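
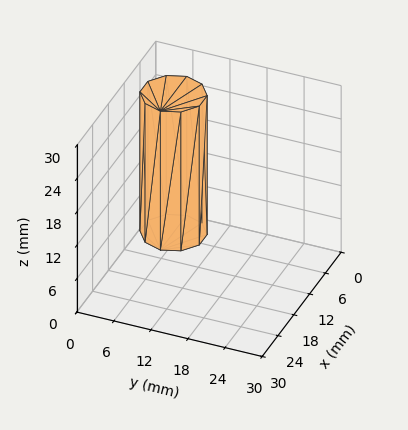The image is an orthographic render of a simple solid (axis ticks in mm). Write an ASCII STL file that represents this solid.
Reading the render: the shape is a regular 10-sided prism (a cylinder approximated with 10 flat sides), circumscribed radius ≈ 5 mm, height ≈ 25 mm (dimensions read to the nearest mm from the axis ticks). For the STL, each face is triangulated and given an outward normal.

solid part
  facet normal 0.0000 0.0000 -1.0000
    outer loop
      vertex 6.5 9.8 0.0
      vertex 9.0 7.9 0.0
      vertex 10.0 5.0 0.0
    endloop
  endfacet
  facet normal 0.0000 0.0000 -1.0000
    outer loop
      vertex 3.5 9.8 0.0
      vertex 6.5 9.8 0.0
      vertex 10.0 5.0 0.0
    endloop
  endfacet
  facet normal 0.0000 0.0000 -1.0000
    outer loop
      vertex 1.0 7.9 0.0
      vertex 3.5 9.8 0.0
      vertex 10.0 5.0 0.0
    endloop
  endfacet
  facet normal 0.0000 0.0000 -1.0000
    outer loop
      vertex 0.0 5.0 0.0
      vertex 1.0 7.9 0.0
      vertex 10.0 5.0 0.0
    endloop
  endfacet
  facet normal 0.0000 0.0000 -1.0000
    outer loop
      vertex 1.0 2.1 0.0
      vertex 0.0 5.0 0.0
      vertex 10.0 5.0 0.0
    endloop
  endfacet
  facet normal 0.0000 0.0000 -1.0000
    outer loop
      vertex 3.5 0.2 0.0
      vertex 1.0 2.1 0.0
      vertex 10.0 5.0 0.0
    endloop
  endfacet
  facet normal 0.0000 0.0000 -1.0000
    outer loop
      vertex 6.5 0.2 0.0
      vertex 3.5 0.2 0.0
      vertex 10.0 5.0 0.0
    endloop
  endfacet
  facet normal 0.0000 0.0000 -1.0000
    outer loop
      vertex 9.0 2.1 0.0
      vertex 6.5 0.2 0.0
      vertex 10.0 5.0 0.0
    endloop
  endfacet
  facet normal 0.0000 0.0000 1.0000
    outer loop
      vertex 10.0 5.0 25.0
      vertex 9.0 7.9 25.0
      vertex 6.5 9.8 25.0
    endloop
  endfacet
  facet normal 0.0000 0.0000 1.0000
    outer loop
      vertex 10.0 5.0 25.0
      vertex 6.5 9.8 25.0
      vertex 3.5 9.8 25.0
    endloop
  endfacet
  facet normal 0.0000 0.0000 1.0000
    outer loop
      vertex 10.0 5.0 25.0
      vertex 3.5 9.8 25.0
      vertex 1.0 7.9 25.0
    endloop
  endfacet
  facet normal 0.0000 0.0000 1.0000
    outer loop
      vertex 10.0 5.0 25.0
      vertex 1.0 7.9 25.0
      vertex 0.0 5.0 25.0
    endloop
  endfacet
  facet normal 0.0000 0.0000 1.0000
    outer loop
      vertex 10.0 5.0 25.0
      vertex 0.0 5.0 25.0
      vertex 1.0 2.1 25.0
    endloop
  endfacet
  facet normal 0.0000 0.0000 1.0000
    outer loop
      vertex 10.0 5.0 25.0
      vertex 1.0 2.1 25.0
      vertex 3.5 0.2 25.0
    endloop
  endfacet
  facet normal 0.0000 0.0000 1.0000
    outer loop
      vertex 10.0 5.0 25.0
      vertex 3.5 0.2 25.0
      vertex 6.5 0.2 25.0
    endloop
  endfacet
  facet normal 0.0000 0.0000 1.0000
    outer loop
      vertex 10.0 5.0 25.0
      vertex 6.5 0.2 25.0
      vertex 9.0 2.1 25.0
    endloop
  endfacet
  facet normal 0.9454 0.3260 0.0000
    outer loop
      vertex 10.0 5.0 0.0
      vertex 9.0 7.9 0.0
      vertex 9.0 7.9 25.0
    endloop
  endfacet
  facet normal 0.9454 0.3260 0.0000
    outer loop
      vertex 10.0 5.0 0.0
      vertex 9.0 7.9 25.0
      vertex 10.0 5.0 25.0
    endloop
  endfacet
  facet normal 0.6051 0.7962 0.0000
    outer loop
      vertex 9.0 7.9 0.0
      vertex 6.5 9.8 0.0
      vertex 6.5 9.8 25.0
    endloop
  endfacet
  facet normal 0.6051 0.7962 0.0000
    outer loop
      vertex 9.0 7.9 0.0
      vertex 6.5 9.8 25.0
      vertex 9.0 7.9 25.0
    endloop
  endfacet
  facet normal 0.0000 1.0000 0.0000
    outer loop
      vertex 6.5 9.8 0.0
      vertex 3.5 9.8 0.0
      vertex 3.5 9.8 25.0
    endloop
  endfacet
  facet normal 0.0000 1.0000 0.0000
    outer loop
      vertex 6.5 9.8 0.0
      vertex 3.5 9.8 25.0
      vertex 6.5 9.8 25.0
    endloop
  endfacet
  facet normal -0.6051 0.7962 0.0000
    outer loop
      vertex 3.5 9.8 0.0
      vertex 1.0 7.9 0.0
      vertex 1.0 7.9 25.0
    endloop
  endfacet
  facet normal -0.6051 0.7962 0.0000
    outer loop
      vertex 3.5 9.8 0.0
      vertex 1.0 7.9 25.0
      vertex 3.5 9.8 25.0
    endloop
  endfacet
  facet normal -0.9454 0.3260 0.0000
    outer loop
      vertex 1.0 7.9 0.0
      vertex 0.0 5.0 0.0
      vertex 0.0 5.0 25.0
    endloop
  endfacet
  facet normal -0.9454 0.3260 0.0000
    outer loop
      vertex 1.0 7.9 0.0
      vertex 0.0 5.0 25.0
      vertex 1.0 7.9 25.0
    endloop
  endfacet
  facet normal -0.9454 -0.3260 0.0000
    outer loop
      vertex 0.0 5.0 0.0
      vertex 1.0 2.1 0.0
      vertex 1.0 2.1 25.0
    endloop
  endfacet
  facet normal -0.9454 -0.3260 0.0000
    outer loop
      vertex 0.0 5.0 0.0
      vertex 1.0 2.1 25.0
      vertex 0.0 5.0 25.0
    endloop
  endfacet
  facet normal -0.6051 -0.7962 0.0000
    outer loop
      vertex 1.0 2.1 0.0
      vertex 3.5 0.2 0.0
      vertex 3.5 0.2 25.0
    endloop
  endfacet
  facet normal -0.6051 -0.7962 0.0000
    outer loop
      vertex 1.0 2.1 0.0
      vertex 3.5 0.2 25.0
      vertex 1.0 2.1 25.0
    endloop
  endfacet
  facet normal 0.0000 -1.0000 0.0000
    outer loop
      vertex 3.5 0.2 0.0
      vertex 6.5 0.2 0.0
      vertex 6.5 0.2 25.0
    endloop
  endfacet
  facet normal 0.0000 -1.0000 0.0000
    outer loop
      vertex 3.5 0.2 0.0
      vertex 6.5 0.2 25.0
      vertex 3.5 0.2 25.0
    endloop
  endfacet
  facet normal 0.6051 -0.7962 0.0000
    outer loop
      vertex 6.5 0.2 0.0
      vertex 9.0 2.1 0.0
      vertex 9.0 2.1 25.0
    endloop
  endfacet
  facet normal 0.6051 -0.7962 0.0000
    outer loop
      vertex 6.5 0.2 0.0
      vertex 9.0 2.1 25.0
      vertex 6.5 0.2 25.0
    endloop
  endfacet
  facet normal 0.9454 -0.3260 0.0000
    outer loop
      vertex 9.0 2.1 0.0
      vertex 10.0 5.0 0.0
      vertex 10.0 5.0 25.0
    endloop
  endfacet
  facet normal 0.9454 -0.3260 0.0000
    outer loop
      vertex 9.0 2.1 0.0
      vertex 10.0 5.0 25.0
      vertex 9.0 2.1 25.0
    endloop
  endfacet
endsolid part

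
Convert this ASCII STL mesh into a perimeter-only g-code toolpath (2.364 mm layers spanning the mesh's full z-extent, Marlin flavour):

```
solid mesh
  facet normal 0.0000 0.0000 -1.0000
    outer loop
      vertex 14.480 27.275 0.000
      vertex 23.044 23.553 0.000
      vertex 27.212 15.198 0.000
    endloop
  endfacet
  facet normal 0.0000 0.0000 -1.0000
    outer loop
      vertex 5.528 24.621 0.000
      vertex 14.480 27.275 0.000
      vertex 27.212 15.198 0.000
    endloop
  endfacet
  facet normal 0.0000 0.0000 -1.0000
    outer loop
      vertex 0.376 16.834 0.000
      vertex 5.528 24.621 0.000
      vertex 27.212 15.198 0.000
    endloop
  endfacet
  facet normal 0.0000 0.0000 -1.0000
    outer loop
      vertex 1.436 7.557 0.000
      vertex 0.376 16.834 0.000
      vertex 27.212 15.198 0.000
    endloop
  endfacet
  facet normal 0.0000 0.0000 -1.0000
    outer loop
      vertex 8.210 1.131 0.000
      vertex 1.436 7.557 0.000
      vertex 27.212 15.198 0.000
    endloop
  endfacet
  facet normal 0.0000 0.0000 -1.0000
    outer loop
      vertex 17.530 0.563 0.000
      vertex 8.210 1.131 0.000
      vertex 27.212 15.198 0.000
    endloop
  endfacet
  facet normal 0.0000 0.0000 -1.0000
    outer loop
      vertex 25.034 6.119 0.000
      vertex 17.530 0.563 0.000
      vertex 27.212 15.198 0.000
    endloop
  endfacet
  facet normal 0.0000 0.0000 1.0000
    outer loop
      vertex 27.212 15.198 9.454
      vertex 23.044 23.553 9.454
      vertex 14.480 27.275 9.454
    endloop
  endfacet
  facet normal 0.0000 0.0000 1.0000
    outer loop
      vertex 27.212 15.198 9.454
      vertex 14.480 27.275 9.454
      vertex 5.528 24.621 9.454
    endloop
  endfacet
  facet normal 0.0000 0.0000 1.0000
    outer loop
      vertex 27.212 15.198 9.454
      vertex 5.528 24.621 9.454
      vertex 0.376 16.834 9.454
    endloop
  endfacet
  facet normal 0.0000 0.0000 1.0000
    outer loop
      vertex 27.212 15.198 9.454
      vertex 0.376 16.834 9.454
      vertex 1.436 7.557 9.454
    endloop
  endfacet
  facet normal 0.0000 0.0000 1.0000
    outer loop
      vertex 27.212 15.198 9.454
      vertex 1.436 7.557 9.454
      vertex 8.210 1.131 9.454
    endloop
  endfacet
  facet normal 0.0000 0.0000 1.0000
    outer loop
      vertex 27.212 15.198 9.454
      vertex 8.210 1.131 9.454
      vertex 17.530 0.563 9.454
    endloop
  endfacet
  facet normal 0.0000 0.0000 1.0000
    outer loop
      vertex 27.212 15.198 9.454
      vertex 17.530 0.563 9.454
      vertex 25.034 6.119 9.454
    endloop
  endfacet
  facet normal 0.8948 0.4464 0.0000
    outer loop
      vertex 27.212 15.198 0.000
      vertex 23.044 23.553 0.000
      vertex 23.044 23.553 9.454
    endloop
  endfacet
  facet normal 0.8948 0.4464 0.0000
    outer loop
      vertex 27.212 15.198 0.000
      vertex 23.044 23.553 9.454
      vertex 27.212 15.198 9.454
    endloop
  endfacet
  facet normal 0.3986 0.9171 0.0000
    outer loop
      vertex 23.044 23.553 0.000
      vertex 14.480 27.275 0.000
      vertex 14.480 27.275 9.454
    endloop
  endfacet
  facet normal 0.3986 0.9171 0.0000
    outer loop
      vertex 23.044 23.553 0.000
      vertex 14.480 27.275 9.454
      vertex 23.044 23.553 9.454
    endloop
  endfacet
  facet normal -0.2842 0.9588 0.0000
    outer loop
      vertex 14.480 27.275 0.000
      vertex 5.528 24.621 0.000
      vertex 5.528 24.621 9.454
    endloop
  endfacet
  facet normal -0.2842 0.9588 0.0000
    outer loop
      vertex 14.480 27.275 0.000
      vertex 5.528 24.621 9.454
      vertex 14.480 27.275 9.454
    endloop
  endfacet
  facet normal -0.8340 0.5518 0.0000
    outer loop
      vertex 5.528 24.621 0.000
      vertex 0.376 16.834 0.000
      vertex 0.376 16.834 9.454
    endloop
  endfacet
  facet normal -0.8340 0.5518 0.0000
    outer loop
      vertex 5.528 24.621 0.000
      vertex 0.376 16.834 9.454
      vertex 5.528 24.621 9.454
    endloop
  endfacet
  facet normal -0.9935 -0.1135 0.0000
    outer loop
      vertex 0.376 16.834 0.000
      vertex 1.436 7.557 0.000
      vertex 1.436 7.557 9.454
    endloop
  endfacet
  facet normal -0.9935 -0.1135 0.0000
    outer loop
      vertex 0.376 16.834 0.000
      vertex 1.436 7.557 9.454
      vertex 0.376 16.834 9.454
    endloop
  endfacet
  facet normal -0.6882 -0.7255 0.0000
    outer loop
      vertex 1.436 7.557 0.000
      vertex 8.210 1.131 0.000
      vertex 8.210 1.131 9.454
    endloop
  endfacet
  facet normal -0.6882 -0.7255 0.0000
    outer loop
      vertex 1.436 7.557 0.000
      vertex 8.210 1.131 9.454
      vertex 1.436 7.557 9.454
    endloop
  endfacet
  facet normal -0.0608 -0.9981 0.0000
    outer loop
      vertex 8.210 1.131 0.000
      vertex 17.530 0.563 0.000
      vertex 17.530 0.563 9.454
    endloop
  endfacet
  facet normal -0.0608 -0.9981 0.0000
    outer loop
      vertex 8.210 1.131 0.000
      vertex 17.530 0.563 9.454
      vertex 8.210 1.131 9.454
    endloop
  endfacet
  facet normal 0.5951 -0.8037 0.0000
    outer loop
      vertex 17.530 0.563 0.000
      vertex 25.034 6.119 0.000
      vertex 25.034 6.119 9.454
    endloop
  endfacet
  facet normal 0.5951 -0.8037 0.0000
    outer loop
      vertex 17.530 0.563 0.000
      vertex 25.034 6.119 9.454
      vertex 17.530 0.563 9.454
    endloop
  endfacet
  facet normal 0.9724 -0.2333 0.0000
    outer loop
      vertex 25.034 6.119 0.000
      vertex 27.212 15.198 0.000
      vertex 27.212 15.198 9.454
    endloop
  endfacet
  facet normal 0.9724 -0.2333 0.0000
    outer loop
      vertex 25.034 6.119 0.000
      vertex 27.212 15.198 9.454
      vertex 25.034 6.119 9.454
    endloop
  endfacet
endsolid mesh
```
; perimeter-only toolpath
G21 ; units = mm
G90 ; absolute positioning
G28 ; home
; layer 1
G0 Z2.364
G0 X27.212 Y15.198
G1 X23.044 Y23.553
G1 X14.480 Y27.275
G1 X5.528 Y24.621
G1 X0.376 Y16.834
G1 X1.436 Y7.557
G1 X8.210 Y1.131
G1 X17.530 Y0.563
G1 X25.034 Y6.119
G1 X27.212 Y15.198
; layer 2
G0 Z4.727
G0 X27.212 Y15.198
G1 X23.044 Y23.553
G1 X14.480 Y27.275
G1 X5.528 Y24.621
G1 X0.376 Y16.834
G1 X1.436 Y7.557
G1 X8.210 Y1.131
G1 X17.530 Y0.563
G1 X25.034 Y6.119
G1 X27.212 Y15.198
; layer 3
G0 Z7.091
G0 X27.212 Y15.198
G1 X23.044 Y23.553
G1 X14.480 Y27.275
G1 X5.528 Y24.621
G1 X0.376 Y16.834
G1 X1.436 Y7.557
G1 X8.210 Y1.131
G1 X17.530 Y0.563
G1 X25.034 Y6.119
G1 X27.212 Y15.198
; layer 4
G0 Z9.454
G0 X27.212 Y15.198
G1 X23.044 Y23.553
G1 X14.480 Y27.275
G1 X5.528 Y24.621
G1 X0.376 Y16.834
G1 X1.436 Y7.557
G1 X8.210 Y1.131
G1 X17.530 Y0.563
G1 X25.034 Y6.119
G1 X27.212 Y15.198
M2 ; end

The solid is a regular 9-sided prism (a cylinder approximated with 9 flat sides), circumscribed radius ≈ 13.7 mm, height ≈ 9.45 mm. Slicing at Δz = 2.364 mm — 4 equal slices spanning the solid's height, so layer i sits at z = i·h/4 — gives 4 non-empty perimeters. Each is a 9-segment closed polygon; G0 lifts to the layer z and rapids to the start vertex, then G1 traces the edges.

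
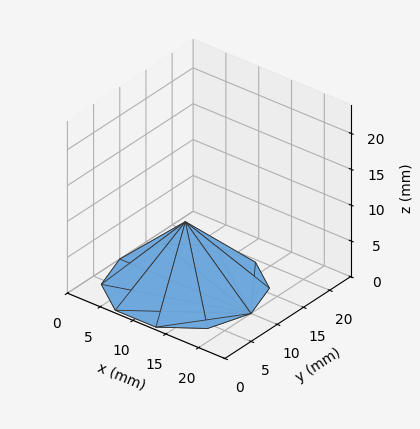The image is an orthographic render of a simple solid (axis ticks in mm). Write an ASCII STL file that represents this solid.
Reading the render: the shape is a regular 10-sided pyramid, base circumscribed radius ≈ 10 mm, apex at z ≈ 9 mm (dimensions read to the nearest mm from the axis ticks). For the STL, each face is triangulated and given an outward normal.

solid part
  facet normal 0.0000 0.0000 -1.0000
    outer loop
      vertex 13.1 19.5 0.0
      vertex 18.1 15.9 0.0
      vertex 20.0 10.0 0.0
    endloop
  endfacet
  facet normal 0.0000 0.0000 -1.0000
    outer loop
      vertex 6.9 19.5 0.0
      vertex 13.1 19.5 0.0
      vertex 20.0 10.0 0.0
    endloop
  endfacet
  facet normal 0.0000 0.0000 -1.0000
    outer loop
      vertex 1.9 15.9 0.0
      vertex 6.9 19.5 0.0
      vertex 20.0 10.0 0.0
    endloop
  endfacet
  facet normal 0.0000 0.0000 -1.0000
    outer loop
      vertex 0.0 10.0 0.0
      vertex 1.9 15.9 0.0
      vertex 20.0 10.0 0.0
    endloop
  endfacet
  facet normal 0.0000 0.0000 -1.0000
    outer loop
      vertex 1.9 4.1 0.0
      vertex 0.0 10.0 0.0
      vertex 20.0 10.0 0.0
    endloop
  endfacet
  facet normal 0.0000 0.0000 -1.0000
    outer loop
      vertex 6.9 0.5 0.0
      vertex 1.9 4.1 0.0
      vertex 20.0 10.0 0.0
    endloop
  endfacet
  facet normal 0.0000 0.0000 -1.0000
    outer loop
      vertex 13.1 0.5 0.0
      vertex 6.9 0.5 0.0
      vertex 20.0 10.0 0.0
    endloop
  endfacet
  facet normal 0.0000 0.0000 -1.0000
    outer loop
      vertex 18.1 4.1 0.0
      vertex 13.1 0.5 0.0
      vertex 20.0 10.0 0.0
    endloop
  endfacet
  facet normal 0.6540 0.2106 0.7266
    outer loop
      vertex 20.0 10.0 0.0
      vertex 18.1 15.9 0.0
      vertex 10.0 10.0 9.0
    endloop
  endfacet
  facet normal 0.4014 0.5575 0.7267
    outer loop
      vertex 18.1 15.9 0.0
      vertex 13.1 19.5 0.0
      vertex 10.0 10.0 9.0
    endloop
  endfacet
  facet normal 0.0000 0.6877 0.7260
    outer loop
      vertex 13.1 19.5 0.0
      vertex 6.9 19.5 0.0
      vertex 10.0 10.0 9.0
    endloop
  endfacet
  facet normal -0.4014 0.5575 0.7267
    outer loop
      vertex 6.9 19.5 0.0
      vertex 1.9 15.9 0.0
      vertex 10.0 10.0 9.0
    endloop
  endfacet
  facet normal -0.6540 0.2106 0.7266
    outer loop
      vertex 1.9 15.9 0.0
      vertex 0.0 10.0 0.0
      vertex 10.0 10.0 9.0
    endloop
  endfacet
  facet normal -0.6540 -0.2106 0.7266
    outer loop
      vertex 0.0 10.0 0.0
      vertex 1.9 4.1 0.0
      vertex 10.0 10.0 9.0
    endloop
  endfacet
  facet normal -0.4014 -0.5575 0.7267
    outer loop
      vertex 1.9 4.1 0.0
      vertex 6.9 0.5 0.0
      vertex 10.0 10.0 9.0
    endloop
  endfacet
  facet normal 0.0000 -0.6877 0.7260
    outer loop
      vertex 6.9 0.5 0.0
      vertex 13.1 0.5 0.0
      vertex 10.0 10.0 9.0
    endloop
  endfacet
  facet normal 0.4014 -0.5575 0.7267
    outer loop
      vertex 13.1 0.5 0.0
      vertex 18.1 4.1 0.0
      vertex 10.0 10.0 9.0
    endloop
  endfacet
  facet normal 0.6540 -0.2106 0.7266
    outer loop
      vertex 18.1 4.1 0.0
      vertex 20.0 10.0 0.0
      vertex 10.0 10.0 9.0
    endloop
  endfacet
endsolid part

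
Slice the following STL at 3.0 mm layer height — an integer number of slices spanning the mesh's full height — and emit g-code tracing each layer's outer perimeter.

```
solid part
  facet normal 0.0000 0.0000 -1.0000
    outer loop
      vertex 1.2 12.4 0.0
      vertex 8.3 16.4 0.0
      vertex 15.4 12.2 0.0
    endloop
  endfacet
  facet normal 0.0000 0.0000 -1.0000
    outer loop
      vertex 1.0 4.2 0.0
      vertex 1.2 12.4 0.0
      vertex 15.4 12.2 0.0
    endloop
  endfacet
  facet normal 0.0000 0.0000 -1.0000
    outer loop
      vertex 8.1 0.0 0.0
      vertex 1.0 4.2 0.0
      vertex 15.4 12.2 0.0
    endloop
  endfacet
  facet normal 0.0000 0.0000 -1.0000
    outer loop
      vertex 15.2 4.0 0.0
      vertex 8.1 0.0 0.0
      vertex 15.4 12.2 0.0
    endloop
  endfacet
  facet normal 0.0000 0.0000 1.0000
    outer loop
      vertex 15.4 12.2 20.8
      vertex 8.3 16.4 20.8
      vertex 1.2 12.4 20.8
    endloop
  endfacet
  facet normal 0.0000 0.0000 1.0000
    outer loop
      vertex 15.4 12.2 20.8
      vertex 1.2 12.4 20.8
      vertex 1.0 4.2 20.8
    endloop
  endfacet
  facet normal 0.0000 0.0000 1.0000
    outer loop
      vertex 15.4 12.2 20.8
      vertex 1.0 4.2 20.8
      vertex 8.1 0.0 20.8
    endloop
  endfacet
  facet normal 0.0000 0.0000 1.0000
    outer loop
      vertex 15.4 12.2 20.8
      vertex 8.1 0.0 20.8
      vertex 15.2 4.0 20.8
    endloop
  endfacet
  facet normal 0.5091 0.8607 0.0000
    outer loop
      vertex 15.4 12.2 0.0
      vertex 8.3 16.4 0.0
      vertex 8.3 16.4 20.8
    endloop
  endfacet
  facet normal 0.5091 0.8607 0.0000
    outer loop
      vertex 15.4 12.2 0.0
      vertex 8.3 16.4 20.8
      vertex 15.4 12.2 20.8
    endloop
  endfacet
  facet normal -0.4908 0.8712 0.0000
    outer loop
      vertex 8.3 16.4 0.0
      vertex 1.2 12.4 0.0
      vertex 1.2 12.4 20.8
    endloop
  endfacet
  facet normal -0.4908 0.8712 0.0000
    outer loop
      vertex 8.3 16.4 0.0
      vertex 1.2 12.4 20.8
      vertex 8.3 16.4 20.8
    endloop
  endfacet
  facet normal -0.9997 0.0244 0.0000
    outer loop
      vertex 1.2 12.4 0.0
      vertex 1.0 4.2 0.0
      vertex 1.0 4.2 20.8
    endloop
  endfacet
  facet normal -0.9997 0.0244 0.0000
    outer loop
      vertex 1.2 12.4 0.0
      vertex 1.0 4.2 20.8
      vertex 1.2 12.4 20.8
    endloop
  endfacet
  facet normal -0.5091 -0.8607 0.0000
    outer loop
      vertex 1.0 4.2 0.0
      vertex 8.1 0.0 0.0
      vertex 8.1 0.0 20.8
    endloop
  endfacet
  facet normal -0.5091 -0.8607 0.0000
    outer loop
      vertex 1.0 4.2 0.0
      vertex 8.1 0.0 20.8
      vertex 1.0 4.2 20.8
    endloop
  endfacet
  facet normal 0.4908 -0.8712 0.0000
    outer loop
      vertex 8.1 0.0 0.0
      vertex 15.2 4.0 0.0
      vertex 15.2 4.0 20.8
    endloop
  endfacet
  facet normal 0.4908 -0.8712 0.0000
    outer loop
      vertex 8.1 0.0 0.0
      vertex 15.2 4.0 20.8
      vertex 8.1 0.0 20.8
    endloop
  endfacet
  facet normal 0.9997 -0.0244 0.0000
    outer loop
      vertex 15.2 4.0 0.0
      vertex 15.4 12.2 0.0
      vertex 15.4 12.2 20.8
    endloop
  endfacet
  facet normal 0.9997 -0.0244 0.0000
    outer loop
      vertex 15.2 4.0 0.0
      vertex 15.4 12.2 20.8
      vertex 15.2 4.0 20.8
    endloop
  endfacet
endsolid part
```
; perimeter-only toolpath
G21 ; units = mm
G90 ; absolute positioning
G28 ; home
; layer 1
G0 Z3.0
G0 X15.4 Y12.2
G1 X8.3 Y16.4
G1 X1.2 Y12.4
G1 X1.0 Y4.2
G1 X8.1 Y0.0
G1 X15.2 Y4.0
G1 X15.4 Y12.2
; layer 2
G0 Z5.9
G0 X15.4 Y12.2
G1 X8.3 Y16.4
G1 X1.2 Y12.4
G1 X1.0 Y4.2
G1 X8.1 Y0.0
G1 X15.2 Y4.0
G1 X15.4 Y12.2
; layer 3
G0 Z8.9
G0 X15.4 Y12.2
G1 X8.3 Y16.4
G1 X1.2 Y12.4
G1 X1.0 Y4.2
G1 X8.1 Y0.0
G1 X15.2 Y4.0
G1 X15.4 Y12.2
; layer 4
G0 Z11.9
G0 X15.4 Y12.2
G1 X8.3 Y16.4
G1 X1.2 Y12.4
G1 X1.0 Y4.2
G1 X8.1 Y0.0
G1 X15.2 Y4.0
G1 X15.4 Y12.2
; layer 5
G0 Z14.9
G0 X15.4 Y12.2
G1 X8.3 Y16.4
G1 X1.2 Y12.4
G1 X1.0 Y4.2
G1 X8.1 Y0.0
G1 X15.2 Y4.0
G1 X15.4 Y12.2
; layer 6
G0 Z17.8
G0 X15.4 Y12.2
G1 X8.3 Y16.4
G1 X1.2 Y12.4
G1 X1.0 Y4.2
G1 X8.1 Y0.0
G1 X15.2 Y4.0
G1 X15.4 Y12.2
; layer 7
G0 Z20.8
G0 X15.4 Y12.2
G1 X8.3 Y16.4
G1 X1.2 Y12.4
G1 X1.0 Y4.2
G1 X8.1 Y0.0
G1 X15.2 Y4.0
G1 X15.4 Y12.2
M2 ; end

The solid is a regular 6-sided prism (a cylinder approximated with 6 flat sides), circumscribed radius ≈ 8.2 mm, height ≈ 20.8 mm. Slicing at Δz = 3.0 mm — 7 equal slices spanning the solid's height, so layer i sits at z = i·h/7 — gives 7 non-empty perimeters. Each is a 6-segment closed polygon; G0 lifts to the layer z and rapids to the start vertex, then G1 traces the edges.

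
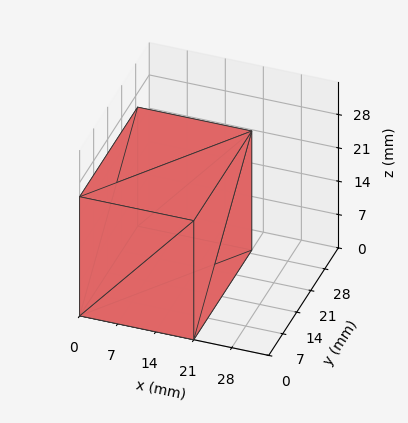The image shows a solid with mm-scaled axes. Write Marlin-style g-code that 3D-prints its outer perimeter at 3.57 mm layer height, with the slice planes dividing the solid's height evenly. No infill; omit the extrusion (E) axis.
Reading the render: the shape is a rectangular box, roughly 21 × 29 mm footprint and 25 mm tall (dimensions read to the nearest mm from the axis ticks). For the g-code, the solid's height is divided into equal slices at the stated Δz and each level perimeter traced with G1 moves after a G0 lift.

; perimeter-only toolpath
G21 ; units = mm
G90 ; absolute positioning
G28 ; home
; layer 1
G0 Z3.57
G0 X0.00 Y0.00
G1 X21.00 Y0.00
G1 X21.00 Y29.00
G1 X0.00 Y29.00
G1 X0.00 Y0.00
; layer 2
G0 Z7.14
G0 X0.00 Y0.00
G1 X21.00 Y0.00
G1 X21.00 Y29.00
G1 X0.00 Y29.00
G1 X0.00 Y0.00
; layer 3
G0 Z10.71
G0 X0.00 Y0.00
G1 X21.00 Y0.00
G1 X21.00 Y29.00
G1 X0.00 Y29.00
G1 X0.00 Y0.00
; layer 4
G0 Z14.29
G0 X0.00 Y0.00
G1 X21.00 Y0.00
G1 X21.00 Y29.00
G1 X0.00 Y29.00
G1 X0.00 Y0.00
; layer 5
G0 Z17.86
G0 X0.00 Y0.00
G1 X21.00 Y0.00
G1 X21.00 Y29.00
G1 X0.00 Y29.00
G1 X0.00 Y0.00
; layer 6
G0 Z21.43
G0 X0.00 Y0.00
G1 X21.00 Y0.00
G1 X21.00 Y29.00
G1 X0.00 Y29.00
G1 X0.00 Y0.00
; layer 7
G0 Z25.00
G0 X0.00 Y0.00
G1 X21.00 Y0.00
G1 X21.00 Y29.00
G1 X0.00 Y29.00
G1 X0.00 Y0.00
M2 ; end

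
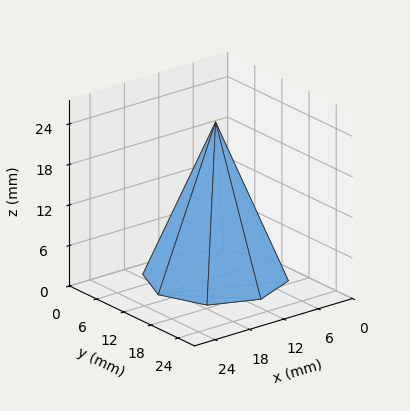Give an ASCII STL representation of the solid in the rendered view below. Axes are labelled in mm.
Reading the render: the shape is a regular 8-sided pyramid, base circumscribed radius ≈ 10 mm, apex at z ≈ 23 mm (dimensions read to the nearest mm from the axis ticks). For the STL, each face is triangulated and given an outward normal.

solid part
  facet normal 0.0000 0.0000 -1.0000
    outer loop
      vertex 10.0 20.0 0.0
      vertex 17.1 17.1 0.0
      vertex 20.0 10.0 0.0
    endloop
  endfacet
  facet normal 0.0000 0.0000 -1.0000
    outer loop
      vertex 2.9 17.1 0.0
      vertex 10.0 20.0 0.0
      vertex 20.0 10.0 0.0
    endloop
  endfacet
  facet normal 0.0000 0.0000 -1.0000
    outer loop
      vertex 0.0 10.0 0.0
      vertex 2.9 17.1 0.0
      vertex 20.0 10.0 0.0
    endloop
  endfacet
  facet normal 0.0000 0.0000 -1.0000
    outer loop
      vertex 2.9 2.9 0.0
      vertex 0.0 10.0 0.0
      vertex 20.0 10.0 0.0
    endloop
  endfacet
  facet normal 0.0000 0.0000 -1.0000
    outer loop
      vertex 10.0 0.0 0.0
      vertex 2.9 2.9 0.0
      vertex 20.0 10.0 0.0
    endloop
  endfacet
  facet normal 0.0000 0.0000 -1.0000
    outer loop
      vertex 17.1 2.9 0.0
      vertex 10.0 0.0 0.0
      vertex 20.0 10.0 0.0
    endloop
  endfacet
  facet normal 0.8588 0.3508 0.3734
    outer loop
      vertex 20.0 10.0 0.0
      vertex 17.1 17.1 0.0
      vertex 10.0 10.0 23.0
    endloop
  endfacet
  facet normal 0.3508 0.8588 0.3734
    outer loop
      vertex 17.1 17.1 0.0
      vertex 10.0 20.0 0.0
      vertex 10.0 10.0 23.0
    endloop
  endfacet
  facet normal -0.3508 0.8588 0.3734
    outer loop
      vertex 10.0 20.0 0.0
      vertex 2.9 17.1 0.0
      vertex 10.0 10.0 23.0
    endloop
  endfacet
  facet normal -0.8588 0.3508 0.3734
    outer loop
      vertex 2.9 17.1 0.0
      vertex 0.0 10.0 0.0
      vertex 10.0 10.0 23.0
    endloop
  endfacet
  facet normal -0.8588 -0.3508 0.3734
    outer loop
      vertex 0.0 10.0 0.0
      vertex 2.9 2.9 0.0
      vertex 10.0 10.0 23.0
    endloop
  endfacet
  facet normal -0.3508 -0.8588 0.3734
    outer loop
      vertex 2.9 2.9 0.0
      vertex 10.0 0.0 0.0
      vertex 10.0 10.0 23.0
    endloop
  endfacet
  facet normal 0.3508 -0.8588 0.3734
    outer loop
      vertex 10.0 0.0 0.0
      vertex 17.1 2.9 0.0
      vertex 10.0 10.0 23.0
    endloop
  endfacet
  facet normal 0.8588 -0.3508 0.3734
    outer loop
      vertex 17.1 2.9 0.0
      vertex 20.0 10.0 0.0
      vertex 10.0 10.0 23.0
    endloop
  endfacet
endsolid part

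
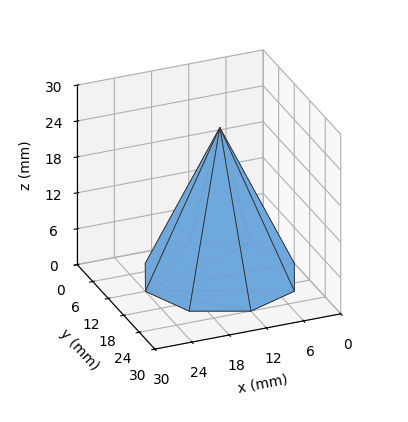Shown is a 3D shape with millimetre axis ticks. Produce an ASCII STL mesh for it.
Reading the render: the shape is a regular 8-sided pyramid, base circumscribed radius ≈ 12 mm, apex at z ≈ 25 mm (dimensions read to the nearest mm from the axis ticks). For the STL, each face is triangulated and given an outward normal.

solid part
  facet normal 0.0000 0.0000 -1.0000
    outer loop
      vertex 12.000 24.000 0.000
      vertex 20.485 20.485 0.000
      vertex 24.000 12.000 0.000
    endloop
  endfacet
  facet normal 0.0000 0.0000 -1.0000
    outer loop
      vertex 3.515 20.485 0.000
      vertex 12.000 24.000 0.000
      vertex 24.000 12.000 0.000
    endloop
  endfacet
  facet normal 0.0000 0.0000 -1.0000
    outer loop
      vertex 0.000 12.000 0.000
      vertex 3.515 20.485 0.000
      vertex 24.000 12.000 0.000
    endloop
  endfacet
  facet normal 0.0000 0.0000 -1.0000
    outer loop
      vertex 3.515 3.515 0.000
      vertex 0.000 12.000 0.000
      vertex 24.000 12.000 0.000
    endloop
  endfacet
  facet normal 0.0000 0.0000 -1.0000
    outer loop
      vertex 12.000 0.000 0.000
      vertex 3.515 3.515 0.000
      vertex 24.000 12.000 0.000
    endloop
  endfacet
  facet normal 0.0000 0.0000 -1.0000
    outer loop
      vertex 20.485 3.515 0.000
      vertex 12.000 0.000 0.000
      vertex 24.000 12.000 0.000
    endloop
  endfacet
  facet normal 0.8445 0.3499 0.4054
    outer loop
      vertex 24.000 12.000 0.000
      vertex 20.485 20.485 0.000
      vertex 12.000 12.000 25.000
    endloop
  endfacet
  facet normal 0.3499 0.8445 0.4054
    outer loop
      vertex 20.485 20.485 0.000
      vertex 12.000 24.000 0.000
      vertex 12.000 12.000 25.000
    endloop
  endfacet
  facet normal -0.3499 0.8445 0.4054
    outer loop
      vertex 12.000 24.000 0.000
      vertex 3.515 20.485 0.000
      vertex 12.000 12.000 25.000
    endloop
  endfacet
  facet normal -0.8445 0.3499 0.4054
    outer loop
      vertex 3.515 20.485 0.000
      vertex 0.000 12.000 0.000
      vertex 12.000 12.000 25.000
    endloop
  endfacet
  facet normal -0.8445 -0.3499 0.4054
    outer loop
      vertex 0.000 12.000 0.000
      vertex 3.515 3.515 0.000
      vertex 12.000 12.000 25.000
    endloop
  endfacet
  facet normal -0.3499 -0.8445 0.4054
    outer loop
      vertex 3.515 3.515 0.000
      vertex 12.000 0.000 0.000
      vertex 12.000 12.000 25.000
    endloop
  endfacet
  facet normal 0.3499 -0.8445 0.4054
    outer loop
      vertex 12.000 0.000 0.000
      vertex 20.485 3.515 0.000
      vertex 12.000 12.000 25.000
    endloop
  endfacet
  facet normal 0.8445 -0.3499 0.4054
    outer loop
      vertex 20.485 3.515 0.000
      vertex 24.000 12.000 0.000
      vertex 12.000 12.000 25.000
    endloop
  endfacet
endsolid part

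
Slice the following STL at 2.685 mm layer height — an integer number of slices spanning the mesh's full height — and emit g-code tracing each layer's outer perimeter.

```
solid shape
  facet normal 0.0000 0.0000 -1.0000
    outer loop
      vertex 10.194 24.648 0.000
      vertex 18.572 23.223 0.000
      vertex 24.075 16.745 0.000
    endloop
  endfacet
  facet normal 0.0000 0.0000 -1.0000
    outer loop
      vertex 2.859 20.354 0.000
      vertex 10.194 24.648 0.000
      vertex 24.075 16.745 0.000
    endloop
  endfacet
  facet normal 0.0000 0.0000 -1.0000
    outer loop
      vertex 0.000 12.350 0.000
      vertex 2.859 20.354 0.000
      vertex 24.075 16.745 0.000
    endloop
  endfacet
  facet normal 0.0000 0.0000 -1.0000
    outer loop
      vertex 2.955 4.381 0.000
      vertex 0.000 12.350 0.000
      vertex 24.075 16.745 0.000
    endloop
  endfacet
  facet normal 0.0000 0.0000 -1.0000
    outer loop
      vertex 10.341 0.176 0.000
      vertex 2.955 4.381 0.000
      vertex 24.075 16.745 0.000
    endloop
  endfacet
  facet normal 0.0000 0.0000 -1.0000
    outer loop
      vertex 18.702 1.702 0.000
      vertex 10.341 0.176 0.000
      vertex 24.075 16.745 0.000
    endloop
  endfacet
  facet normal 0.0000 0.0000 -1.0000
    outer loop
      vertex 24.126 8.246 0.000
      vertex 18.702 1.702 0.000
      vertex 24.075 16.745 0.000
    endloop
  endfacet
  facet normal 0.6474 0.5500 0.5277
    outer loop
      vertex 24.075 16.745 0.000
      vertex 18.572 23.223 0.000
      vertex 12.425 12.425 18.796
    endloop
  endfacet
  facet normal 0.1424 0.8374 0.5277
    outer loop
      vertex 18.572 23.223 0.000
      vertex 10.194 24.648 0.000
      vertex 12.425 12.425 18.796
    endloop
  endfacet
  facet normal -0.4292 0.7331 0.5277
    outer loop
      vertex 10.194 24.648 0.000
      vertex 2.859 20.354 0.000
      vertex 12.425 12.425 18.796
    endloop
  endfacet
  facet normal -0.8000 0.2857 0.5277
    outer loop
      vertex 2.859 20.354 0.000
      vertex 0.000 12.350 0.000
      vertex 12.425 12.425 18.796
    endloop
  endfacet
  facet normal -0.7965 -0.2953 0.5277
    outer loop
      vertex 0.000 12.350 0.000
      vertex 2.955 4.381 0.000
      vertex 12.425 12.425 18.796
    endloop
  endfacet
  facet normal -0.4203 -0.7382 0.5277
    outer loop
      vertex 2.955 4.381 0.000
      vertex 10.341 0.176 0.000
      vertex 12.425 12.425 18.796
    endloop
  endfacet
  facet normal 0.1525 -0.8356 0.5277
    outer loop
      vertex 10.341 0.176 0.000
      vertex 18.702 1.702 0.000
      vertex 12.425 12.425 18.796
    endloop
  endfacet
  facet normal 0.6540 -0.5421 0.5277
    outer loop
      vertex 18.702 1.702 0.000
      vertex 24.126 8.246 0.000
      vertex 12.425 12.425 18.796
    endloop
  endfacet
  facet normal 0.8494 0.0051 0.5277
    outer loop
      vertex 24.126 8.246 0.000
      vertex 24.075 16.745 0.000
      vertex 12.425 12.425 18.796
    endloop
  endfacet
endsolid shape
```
; perimeter-only toolpath
G21 ; units = mm
G90 ; absolute positioning
G28 ; home
; layer 1
G0 Z2.685
G0 X22.411 Y16.128
G1 X17.694 Y21.680
G1 X10.513 Y22.902
G1 X4.226 Y19.221
G1 X1.775 Y12.361
G1 X4.308 Y5.530
G1 X10.639 Y1.926
G1 X17.805 Y3.234
G1 X22.454 Y8.843
G1 X22.411 Y16.128
; layer 2
G0 Z5.370
G0 X20.746 Y15.511
G1 X16.816 Y20.138
G1 X10.831 Y21.156
G1 X5.592 Y18.089
G1 X3.550 Y12.371
G1 X5.661 Y6.679
G1 X10.936 Y3.676
G1 X16.909 Y4.766
G1 X20.783 Y9.440
G1 X20.746 Y15.511
; layer 3
G0 Z8.055
G0 X19.082 Y14.894
G1 X15.938 Y18.595
G1 X11.150 Y19.410
G1 X6.959 Y16.956
G1 X5.325 Y12.382
G1 X7.014 Y7.828
G1 X11.234 Y5.426
G1 X16.012 Y6.298
G1 X19.111 Y10.037
G1 X19.082 Y14.894
; layer 4
G0 Z10.741
G0 X17.418 Y14.276
G1 X15.059 Y17.053
G1 X11.469 Y17.663
G1 X8.325 Y15.823
G1 X7.100 Y12.393
G1 X8.366 Y8.978
G1 X11.532 Y7.175
G1 X15.115 Y7.829
G1 X17.440 Y10.634
G1 X17.418 Y14.276
; layer 5
G0 Z13.426
G0 X15.754 Y13.659
G1 X14.181 Y15.510
G1 X11.788 Y15.917
G1 X9.692 Y14.690
G1 X8.875 Y12.404
G1 X9.719 Y10.127
G1 X11.830 Y8.925
G1 X14.218 Y9.361
G1 X15.768 Y11.231
G1 X15.754 Y13.659
; layer 6
G0 Z16.111
G0 X14.089 Y13.042
G1 X13.303 Y13.968
G1 X12.106 Y14.171
G1 X11.058 Y13.558
G1 X10.650 Y12.414
G1 X11.072 Y11.276
G1 X12.127 Y10.675
G1 X13.322 Y10.893
G1 X14.097 Y11.828
G1 X14.089 Y13.042
M2 ; end

The solid is a regular 9-sided pyramid, base circumscribed radius ≈ 12.4 mm, apex at z ≈ 18.8 mm. Slicing at Δz = 2.685 mm — 7 equal slices spanning the solid's height, so layer i sits at z = i·h/7 — gives 6 non-empty perimeters. Each is a 9-segment closed polygon; G0 lifts to the layer z and rapids to the start vertex, then G1 traces the edges. The cross-section shrinks linearly with z (the slice at the apex is degenerate and omitted).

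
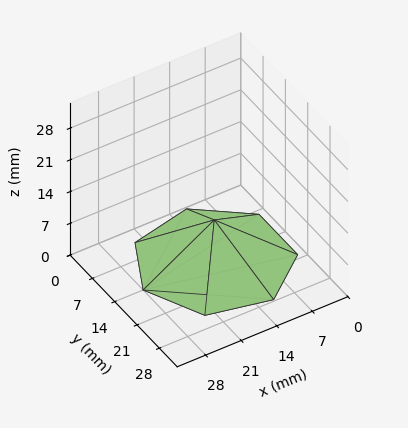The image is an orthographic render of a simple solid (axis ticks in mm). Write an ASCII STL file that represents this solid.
Reading the render: the shape is a regular 7-sided pyramid, base circumscribed radius ≈ 14 mm, apex at z ≈ 9 mm (dimensions read to the nearest mm from the axis ticks). For the STL, each face is triangulated and given an outward normal.

solid part
  facet normal 0.0000 0.0000 -1.0000
    outer loop
      vertex 10.88 27.65 0.00
      vertex 22.73 24.95 0.00
      vertex 28.00 14.00 0.00
    endloop
  endfacet
  facet normal 0.0000 0.0000 -1.0000
    outer loop
      vertex 1.39 20.07 0.00
      vertex 10.88 27.65 0.00
      vertex 28.00 14.00 0.00
    endloop
  endfacet
  facet normal 0.0000 0.0000 -1.0000
    outer loop
      vertex 1.39 7.93 0.00
      vertex 1.39 20.07 0.00
      vertex 28.00 14.00 0.00
    endloop
  endfacet
  facet normal 0.0000 0.0000 -1.0000
    outer loop
      vertex 10.88 0.35 0.00
      vertex 1.39 7.93 0.00
      vertex 28.00 14.00 0.00
    endloop
  endfacet
  facet normal 0.0000 0.0000 -1.0000
    outer loop
      vertex 22.73 3.05 0.00
      vertex 10.88 0.35 0.00
      vertex 28.00 14.00 0.00
    endloop
  endfacet
  facet normal 0.5233 0.2519 0.8141
    outer loop
      vertex 28.00 14.00 0.00
      vertex 22.73 24.95 0.00
      vertex 14.00 14.00 9.00
    endloop
  endfacet
  facet normal 0.1290 0.5662 0.8141
    outer loop
      vertex 22.73 24.95 0.00
      vertex 10.88 27.65 0.00
      vertex 14.00 14.00 9.00
    endloop
  endfacet
  facet normal -0.3625 0.4539 0.8140
    outer loop
      vertex 10.88 27.65 0.00
      vertex 1.39 20.07 0.00
      vertex 14.00 14.00 9.00
    endloop
  endfacet
  facet normal -0.5809 0.0000 0.8140
    outer loop
      vertex 1.39 20.07 0.00
      vertex 1.39 7.93 0.00
      vertex 14.00 14.00 9.00
    endloop
  endfacet
  facet normal -0.3625 -0.4539 0.8140
    outer loop
      vertex 1.39 7.93 0.00
      vertex 10.88 0.35 0.00
      vertex 14.00 14.00 9.00
    endloop
  endfacet
  facet normal 0.1290 -0.5662 0.8141
    outer loop
      vertex 10.88 0.35 0.00
      vertex 22.73 3.05 0.00
      vertex 14.00 14.00 9.00
    endloop
  endfacet
  facet normal 0.5233 -0.2519 0.8141
    outer loop
      vertex 22.73 3.05 0.00
      vertex 28.00 14.00 0.00
      vertex 14.00 14.00 9.00
    endloop
  endfacet
endsolid part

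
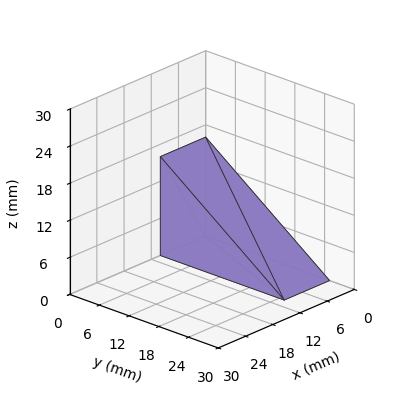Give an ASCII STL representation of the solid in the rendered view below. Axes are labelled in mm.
Reading the render: the shape is a wedge (ramp): 10 × 25 mm base, rising to 16 mm along the y=0 edge and sloping linearly to z=0 at y=25 (dimensions read to the nearest mm from the axis ticks). For the STL, each face is triangulated and given an outward normal.

solid part
  facet normal 0.0000 0.0000 -1.0000
    outer loop
      vertex 10.0 25.0 0.0
      vertex 10.0 0.0 0.0
      vertex 0.0 0.0 0.0
    endloop
  endfacet
  facet normal 0.0000 0.0000 -1.0000
    outer loop
      vertex 0.0 25.0 0.0
      vertex 10.0 25.0 0.0
      vertex 0.0 0.0 0.0
    endloop
  endfacet
  facet normal 0.0000 -1.0000 0.0000
    outer loop
      vertex 0.0 0.0 0.0
      vertex 10.0 0.0 0.0
      vertex 10.0 0.0 16.0
    endloop
  endfacet
  facet normal 0.0000 -1.0000 0.0000
    outer loop
      vertex 0.0 0.0 0.0
      vertex 10.0 0.0 16.0
      vertex 0.0 0.0 16.0
    endloop
  endfacet
  facet normal 0.0000 0.5391 0.8423
    outer loop
      vertex 0.0 0.0 16.0
      vertex 10.0 0.0 16.0
      vertex 10.0 25.0 0.0
    endloop
  endfacet
  facet normal 0.0000 0.5391 0.8423
    outer loop
      vertex 0.0 0.0 16.0
      vertex 10.0 25.0 0.0
      vertex 0.0 25.0 0.0
    endloop
  endfacet
  facet normal -1.0000 0.0000 0.0000
    outer loop
      vertex 0.0 0.0 16.0
      vertex 0.0 25.0 0.0
      vertex 0.0 0.0 0.0
    endloop
  endfacet
  facet normal 1.0000 0.0000 0.0000
    outer loop
      vertex 10.0 0.0 0.0
      vertex 10.0 25.0 0.0
      vertex 10.0 0.0 16.0
    endloop
  endfacet
endsolid part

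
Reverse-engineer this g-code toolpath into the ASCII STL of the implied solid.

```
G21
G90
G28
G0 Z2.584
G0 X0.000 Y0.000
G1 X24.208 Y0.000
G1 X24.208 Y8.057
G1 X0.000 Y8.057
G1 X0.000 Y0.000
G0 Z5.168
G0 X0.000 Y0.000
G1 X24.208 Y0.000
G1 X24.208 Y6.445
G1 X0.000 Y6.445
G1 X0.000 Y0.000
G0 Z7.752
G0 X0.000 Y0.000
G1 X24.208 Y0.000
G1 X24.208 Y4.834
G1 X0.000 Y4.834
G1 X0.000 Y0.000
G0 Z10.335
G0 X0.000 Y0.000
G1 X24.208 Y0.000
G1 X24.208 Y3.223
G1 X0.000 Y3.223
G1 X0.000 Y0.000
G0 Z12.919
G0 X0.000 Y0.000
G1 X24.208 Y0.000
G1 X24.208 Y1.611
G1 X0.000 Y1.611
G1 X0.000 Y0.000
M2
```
solid part
  facet normal 0.0000 0.0000 -1.0000
    outer loop
      vertex 24.208 9.668 0.000
      vertex 24.208 0.000 0.000
      vertex 0.000 0.000 0.000
    endloop
  endfacet
  facet normal 0.0000 0.0000 -1.0000
    outer loop
      vertex 0.000 9.668 0.000
      vertex 24.208 9.668 0.000
      vertex 0.000 0.000 0.000
    endloop
  endfacet
  facet normal 0.0000 -1.0000 0.0000
    outer loop
      vertex 0.000 0.000 0.000
      vertex 24.208 0.000 0.000
      vertex 24.208 0.000 15.503
    endloop
  endfacet
  facet normal 0.0000 -1.0000 0.0000
    outer loop
      vertex 0.000 0.000 0.000
      vertex 24.208 0.000 15.503
      vertex 0.000 0.000 15.503
    endloop
  endfacet
  facet normal 0.0000 0.8485 0.5292
    outer loop
      vertex 0.000 0.000 15.503
      vertex 24.208 0.000 15.503
      vertex 24.208 9.668 0.000
    endloop
  endfacet
  facet normal 0.0000 0.8485 0.5292
    outer loop
      vertex 0.000 0.000 15.503
      vertex 24.208 9.668 0.000
      vertex 0.000 9.668 0.000
    endloop
  endfacet
  facet normal -1.0000 0.0000 0.0000
    outer loop
      vertex 0.000 0.000 15.503
      vertex 0.000 9.668 0.000
      vertex 0.000 0.000 0.000
    endloop
  endfacet
  facet normal 1.0000 0.0000 0.0000
    outer loop
      vertex 24.208 0.000 0.000
      vertex 24.208 9.668 0.000
      vertex 24.208 0.000 15.503
    endloop
  endfacet
endsolid part

The G0 Z moves step by Δz≈2.584 mm. The G1 loops shrink linearly with z, so the solid tapers from its base footprint up to z≈15.5. Closing with a flat bottom cap and the tapered top and triangulating gives 8 facets — a wedge (ramp): 24.2 × 9.67 mm base, rising to 15.5 mm along the y=0 edge and sloping linearly to z=0 at y=9.67.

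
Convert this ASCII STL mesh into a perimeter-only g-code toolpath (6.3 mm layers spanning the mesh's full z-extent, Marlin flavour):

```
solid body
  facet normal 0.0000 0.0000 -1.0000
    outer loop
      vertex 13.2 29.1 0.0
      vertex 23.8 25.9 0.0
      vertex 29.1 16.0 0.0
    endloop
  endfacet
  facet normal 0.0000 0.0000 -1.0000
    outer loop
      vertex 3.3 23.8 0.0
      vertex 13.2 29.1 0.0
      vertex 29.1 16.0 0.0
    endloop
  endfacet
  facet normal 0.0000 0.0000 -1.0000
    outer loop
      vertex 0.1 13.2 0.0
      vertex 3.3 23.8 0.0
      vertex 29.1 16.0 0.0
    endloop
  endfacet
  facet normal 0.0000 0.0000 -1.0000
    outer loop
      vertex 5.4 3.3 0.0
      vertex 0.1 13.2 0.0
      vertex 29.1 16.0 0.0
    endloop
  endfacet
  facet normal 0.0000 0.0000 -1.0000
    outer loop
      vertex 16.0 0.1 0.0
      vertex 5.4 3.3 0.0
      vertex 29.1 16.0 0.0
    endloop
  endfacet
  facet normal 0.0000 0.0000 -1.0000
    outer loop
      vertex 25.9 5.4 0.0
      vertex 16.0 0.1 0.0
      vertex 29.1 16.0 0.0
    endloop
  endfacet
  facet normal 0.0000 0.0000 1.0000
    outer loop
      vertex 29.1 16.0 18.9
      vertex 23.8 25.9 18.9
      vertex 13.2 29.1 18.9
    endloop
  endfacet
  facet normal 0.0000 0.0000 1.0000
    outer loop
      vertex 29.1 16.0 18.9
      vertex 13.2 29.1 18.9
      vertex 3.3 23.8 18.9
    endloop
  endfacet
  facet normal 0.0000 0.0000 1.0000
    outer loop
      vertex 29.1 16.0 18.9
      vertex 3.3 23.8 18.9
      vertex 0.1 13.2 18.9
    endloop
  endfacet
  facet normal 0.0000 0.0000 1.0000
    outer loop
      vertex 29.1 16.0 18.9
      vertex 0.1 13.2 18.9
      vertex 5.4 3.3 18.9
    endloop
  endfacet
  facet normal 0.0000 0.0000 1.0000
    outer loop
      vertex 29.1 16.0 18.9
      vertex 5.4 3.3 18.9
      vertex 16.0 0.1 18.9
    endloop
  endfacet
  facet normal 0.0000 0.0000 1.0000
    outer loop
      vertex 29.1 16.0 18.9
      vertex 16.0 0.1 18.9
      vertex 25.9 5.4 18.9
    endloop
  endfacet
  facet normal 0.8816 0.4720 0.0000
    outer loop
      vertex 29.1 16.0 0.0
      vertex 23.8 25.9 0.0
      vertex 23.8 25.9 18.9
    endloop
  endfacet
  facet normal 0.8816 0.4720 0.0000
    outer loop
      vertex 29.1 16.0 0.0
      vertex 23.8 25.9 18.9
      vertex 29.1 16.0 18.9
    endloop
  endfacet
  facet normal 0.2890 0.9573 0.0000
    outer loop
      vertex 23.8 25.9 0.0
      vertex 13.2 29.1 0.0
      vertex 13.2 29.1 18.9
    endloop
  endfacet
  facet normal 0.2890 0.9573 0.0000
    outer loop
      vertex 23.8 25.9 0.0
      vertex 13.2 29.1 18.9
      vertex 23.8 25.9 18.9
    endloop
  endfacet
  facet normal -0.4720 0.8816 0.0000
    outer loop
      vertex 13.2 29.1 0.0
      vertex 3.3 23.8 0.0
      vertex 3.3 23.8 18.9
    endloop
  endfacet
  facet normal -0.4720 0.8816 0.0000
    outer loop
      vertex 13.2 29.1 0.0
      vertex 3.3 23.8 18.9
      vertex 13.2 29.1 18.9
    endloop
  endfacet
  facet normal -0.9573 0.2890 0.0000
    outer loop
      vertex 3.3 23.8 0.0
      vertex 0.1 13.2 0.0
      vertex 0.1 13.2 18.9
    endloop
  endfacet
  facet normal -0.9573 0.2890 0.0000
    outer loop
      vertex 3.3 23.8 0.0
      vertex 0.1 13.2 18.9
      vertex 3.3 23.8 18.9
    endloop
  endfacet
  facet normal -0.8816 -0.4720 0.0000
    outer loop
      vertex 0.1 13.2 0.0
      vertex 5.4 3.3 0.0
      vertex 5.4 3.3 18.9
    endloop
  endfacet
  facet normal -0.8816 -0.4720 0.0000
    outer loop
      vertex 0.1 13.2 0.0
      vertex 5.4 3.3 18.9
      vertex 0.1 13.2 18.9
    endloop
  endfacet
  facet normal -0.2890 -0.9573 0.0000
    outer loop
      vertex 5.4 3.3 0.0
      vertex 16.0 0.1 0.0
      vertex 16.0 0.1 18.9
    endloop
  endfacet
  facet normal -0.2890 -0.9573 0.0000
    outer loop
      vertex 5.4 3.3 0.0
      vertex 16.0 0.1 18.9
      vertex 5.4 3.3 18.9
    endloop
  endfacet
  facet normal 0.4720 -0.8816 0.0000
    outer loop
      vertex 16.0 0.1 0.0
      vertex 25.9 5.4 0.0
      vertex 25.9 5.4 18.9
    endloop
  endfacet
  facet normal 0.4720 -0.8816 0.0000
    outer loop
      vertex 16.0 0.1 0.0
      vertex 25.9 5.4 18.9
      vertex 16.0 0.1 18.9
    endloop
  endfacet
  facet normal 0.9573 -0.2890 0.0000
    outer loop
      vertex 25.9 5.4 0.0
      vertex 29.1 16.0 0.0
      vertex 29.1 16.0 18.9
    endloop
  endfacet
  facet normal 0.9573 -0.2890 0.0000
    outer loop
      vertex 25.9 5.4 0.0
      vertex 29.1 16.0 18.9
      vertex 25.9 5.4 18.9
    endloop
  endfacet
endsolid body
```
; perimeter-only toolpath
G21 ; units = mm
G90 ; absolute positioning
G28 ; home
; layer 1
G0 Z6.3
G0 X29.1 Y16.0
G1 X23.8 Y25.9
G1 X13.2 Y29.1
G1 X3.3 Y23.8
G1 X0.1 Y13.2
G1 X5.4 Y3.3
G1 X16.0 Y0.1
G1 X25.9 Y5.4
G1 X29.1 Y16.0
; layer 2
G0 Z12.6
G0 X29.1 Y16.0
G1 X23.8 Y25.9
G1 X13.2 Y29.1
G1 X3.3 Y23.8
G1 X0.1 Y13.2
G1 X5.4 Y3.3
G1 X16.0 Y0.1
G1 X25.9 Y5.4
G1 X29.1 Y16.0
; layer 3
G0 Z18.9
G0 X29.1 Y16.0
G1 X23.8 Y25.9
G1 X13.2 Y29.1
G1 X3.3 Y23.8
G1 X0.1 Y13.2
G1 X5.4 Y3.3
G1 X16.0 Y0.1
G1 X25.9 Y5.4
G1 X29.1 Y16.0
M2 ; end

The solid is a regular 8-sided prism (a cylinder approximated with 8 flat sides), circumscribed radius ≈ 14.6 mm, height ≈ 18.9 mm. Slicing at Δz = 6.3 mm — 3 equal slices spanning the solid's height, so layer i sits at z = i·h/3 — gives 3 non-empty perimeters. Each is a 8-segment closed polygon; G0 lifts to the layer z and rapids to the start vertex, then G1 traces the edges.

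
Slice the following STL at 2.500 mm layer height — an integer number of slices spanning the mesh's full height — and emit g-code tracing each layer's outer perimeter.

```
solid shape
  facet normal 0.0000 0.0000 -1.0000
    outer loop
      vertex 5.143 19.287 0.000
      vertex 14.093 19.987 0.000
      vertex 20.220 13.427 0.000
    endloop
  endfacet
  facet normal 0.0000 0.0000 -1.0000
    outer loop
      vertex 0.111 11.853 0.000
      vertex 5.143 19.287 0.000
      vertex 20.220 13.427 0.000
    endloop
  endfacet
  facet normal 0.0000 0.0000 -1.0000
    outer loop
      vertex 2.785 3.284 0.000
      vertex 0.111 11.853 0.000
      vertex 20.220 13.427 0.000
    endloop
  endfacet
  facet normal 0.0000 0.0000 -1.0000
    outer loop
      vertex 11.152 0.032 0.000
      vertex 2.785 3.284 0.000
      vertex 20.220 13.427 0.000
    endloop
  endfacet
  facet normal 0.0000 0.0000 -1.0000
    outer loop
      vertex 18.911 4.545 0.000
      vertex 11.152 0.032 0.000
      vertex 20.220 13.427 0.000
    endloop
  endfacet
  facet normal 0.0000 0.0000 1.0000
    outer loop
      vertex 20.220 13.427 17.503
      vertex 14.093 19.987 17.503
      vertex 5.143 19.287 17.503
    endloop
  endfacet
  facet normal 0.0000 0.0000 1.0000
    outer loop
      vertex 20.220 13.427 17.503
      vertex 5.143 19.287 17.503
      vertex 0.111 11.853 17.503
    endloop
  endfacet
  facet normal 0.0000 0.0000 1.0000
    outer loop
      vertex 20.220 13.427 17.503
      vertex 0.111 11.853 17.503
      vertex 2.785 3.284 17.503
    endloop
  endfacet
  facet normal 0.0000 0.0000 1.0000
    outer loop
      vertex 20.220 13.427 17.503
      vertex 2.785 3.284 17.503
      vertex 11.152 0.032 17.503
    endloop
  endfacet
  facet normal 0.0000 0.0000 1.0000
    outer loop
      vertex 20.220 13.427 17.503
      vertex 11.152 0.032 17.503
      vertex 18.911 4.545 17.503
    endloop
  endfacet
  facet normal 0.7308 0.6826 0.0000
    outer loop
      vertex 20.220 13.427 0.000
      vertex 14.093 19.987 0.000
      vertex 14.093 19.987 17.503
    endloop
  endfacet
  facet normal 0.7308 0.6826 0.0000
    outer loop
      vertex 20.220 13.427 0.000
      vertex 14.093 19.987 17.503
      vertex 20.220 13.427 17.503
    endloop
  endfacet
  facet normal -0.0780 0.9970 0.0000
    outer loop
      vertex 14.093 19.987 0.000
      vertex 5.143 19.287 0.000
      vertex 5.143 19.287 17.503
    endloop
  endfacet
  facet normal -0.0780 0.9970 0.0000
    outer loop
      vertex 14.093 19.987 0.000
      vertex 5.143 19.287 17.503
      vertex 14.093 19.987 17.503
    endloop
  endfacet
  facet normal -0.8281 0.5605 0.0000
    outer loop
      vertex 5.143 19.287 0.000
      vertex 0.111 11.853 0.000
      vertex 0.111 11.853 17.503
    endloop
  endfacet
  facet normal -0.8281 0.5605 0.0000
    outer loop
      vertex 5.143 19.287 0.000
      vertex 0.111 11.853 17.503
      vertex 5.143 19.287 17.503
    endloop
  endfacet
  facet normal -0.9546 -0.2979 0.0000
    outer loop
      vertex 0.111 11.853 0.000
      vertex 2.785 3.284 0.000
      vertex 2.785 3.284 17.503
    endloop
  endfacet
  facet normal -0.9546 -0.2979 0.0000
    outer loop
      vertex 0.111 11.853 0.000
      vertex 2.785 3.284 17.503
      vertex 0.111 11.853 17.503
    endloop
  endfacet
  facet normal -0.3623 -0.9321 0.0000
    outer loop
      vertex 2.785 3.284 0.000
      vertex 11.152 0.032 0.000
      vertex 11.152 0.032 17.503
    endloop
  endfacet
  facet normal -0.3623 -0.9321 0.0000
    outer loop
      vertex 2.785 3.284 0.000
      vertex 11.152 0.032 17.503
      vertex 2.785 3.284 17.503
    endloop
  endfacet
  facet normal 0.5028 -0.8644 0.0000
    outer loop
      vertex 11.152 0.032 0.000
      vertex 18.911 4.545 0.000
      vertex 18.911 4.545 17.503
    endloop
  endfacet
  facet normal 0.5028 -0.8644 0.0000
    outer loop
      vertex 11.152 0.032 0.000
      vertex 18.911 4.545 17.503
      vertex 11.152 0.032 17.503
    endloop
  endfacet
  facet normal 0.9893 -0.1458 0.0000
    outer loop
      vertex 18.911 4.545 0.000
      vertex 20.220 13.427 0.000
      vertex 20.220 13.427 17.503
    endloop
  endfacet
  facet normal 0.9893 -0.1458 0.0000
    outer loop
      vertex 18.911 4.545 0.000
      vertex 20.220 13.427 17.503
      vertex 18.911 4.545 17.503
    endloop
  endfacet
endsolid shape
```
; perimeter-only toolpath
G21 ; units = mm
G90 ; absolute positioning
G28 ; home
; layer 1
G0 Z2.500
G0 X20.220 Y13.427
G1 X14.093 Y19.987
G1 X5.143 Y19.287
G1 X0.111 Y11.853
G1 X2.785 Y3.284
G1 X11.152 Y0.032
G1 X18.911 Y4.545
G1 X20.220 Y13.427
; layer 2
G0 Z5.001
G0 X20.220 Y13.427
G1 X14.093 Y19.987
G1 X5.143 Y19.287
G1 X0.111 Y11.853
G1 X2.785 Y3.284
G1 X11.152 Y0.032
G1 X18.911 Y4.545
G1 X20.220 Y13.427
; layer 3
G0 Z7.501
G0 X20.220 Y13.427
G1 X14.093 Y19.987
G1 X5.143 Y19.287
G1 X0.111 Y11.853
G1 X2.785 Y3.284
G1 X11.152 Y0.032
G1 X18.911 Y4.545
G1 X20.220 Y13.427
; layer 4
G0 Z10.002
G0 X20.220 Y13.427
G1 X14.093 Y19.987
G1 X5.143 Y19.287
G1 X0.111 Y11.853
G1 X2.785 Y3.284
G1 X11.152 Y0.032
G1 X18.911 Y4.545
G1 X20.220 Y13.427
; layer 5
G0 Z12.502
G0 X20.220 Y13.427
G1 X14.093 Y19.987
G1 X5.143 Y19.287
G1 X0.111 Y11.853
G1 X2.785 Y3.284
G1 X11.152 Y0.032
G1 X18.911 Y4.545
G1 X20.220 Y13.427
; layer 6
G0 Z15.003
G0 X20.220 Y13.427
G1 X14.093 Y19.987
G1 X5.143 Y19.287
G1 X0.111 Y11.853
G1 X2.785 Y3.284
G1 X11.152 Y0.032
G1 X18.911 Y4.545
G1 X20.220 Y13.427
; layer 7
G0 Z17.503
G0 X20.220 Y13.427
G1 X14.093 Y19.987
G1 X5.143 Y19.287
G1 X0.111 Y11.853
G1 X2.785 Y3.284
G1 X11.152 Y0.032
G1 X18.911 Y4.545
G1 X20.220 Y13.427
M2 ; end

The solid is a regular 7-sided prism (a cylinder approximated with 7 flat sides), circumscribed radius ≈ 10.3 mm, height ≈ 17.5 mm. Slicing at Δz = 2.500 mm — 7 equal slices spanning the solid's height, so layer i sits at z = i·h/7 — gives 7 non-empty perimeters. Each is a 7-segment closed polygon; G0 lifts to the layer z and rapids to the start vertex, then G1 traces the edges.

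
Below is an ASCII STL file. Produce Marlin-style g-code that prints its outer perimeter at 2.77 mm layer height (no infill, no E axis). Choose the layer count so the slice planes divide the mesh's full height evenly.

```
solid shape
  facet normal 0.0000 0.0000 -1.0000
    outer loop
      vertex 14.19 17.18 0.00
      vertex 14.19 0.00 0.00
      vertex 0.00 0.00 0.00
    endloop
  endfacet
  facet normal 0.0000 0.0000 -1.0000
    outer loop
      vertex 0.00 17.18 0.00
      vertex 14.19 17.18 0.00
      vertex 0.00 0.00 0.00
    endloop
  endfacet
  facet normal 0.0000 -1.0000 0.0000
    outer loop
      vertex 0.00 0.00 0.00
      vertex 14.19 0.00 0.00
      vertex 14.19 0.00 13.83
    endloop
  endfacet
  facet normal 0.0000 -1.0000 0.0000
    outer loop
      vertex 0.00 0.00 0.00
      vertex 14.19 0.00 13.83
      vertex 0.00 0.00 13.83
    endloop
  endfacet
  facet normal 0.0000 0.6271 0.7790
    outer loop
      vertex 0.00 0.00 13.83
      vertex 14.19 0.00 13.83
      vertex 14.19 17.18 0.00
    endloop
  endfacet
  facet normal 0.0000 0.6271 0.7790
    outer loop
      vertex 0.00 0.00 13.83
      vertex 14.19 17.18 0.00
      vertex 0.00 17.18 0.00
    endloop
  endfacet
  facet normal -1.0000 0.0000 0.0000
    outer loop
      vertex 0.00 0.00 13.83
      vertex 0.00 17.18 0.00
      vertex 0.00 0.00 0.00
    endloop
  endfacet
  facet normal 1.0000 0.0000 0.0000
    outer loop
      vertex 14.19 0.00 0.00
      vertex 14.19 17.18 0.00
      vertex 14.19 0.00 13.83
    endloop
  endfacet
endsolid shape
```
; perimeter-only toolpath
G21 ; units = mm
G90 ; absolute positioning
G28 ; home
; layer 1
G0 Z2.77
G0 X0.00 Y0.00
G1 X14.19 Y0.00
G1 X14.19 Y13.74
G1 X0.00 Y13.74
G1 X0.00 Y0.00
; layer 2
G0 Z5.53
G0 X0.00 Y0.00
G1 X14.19 Y0.00
G1 X14.19 Y10.31
G1 X0.00 Y10.31
G1 X0.00 Y0.00
; layer 3
G0 Z8.30
G0 X0.00 Y0.00
G1 X14.19 Y0.00
G1 X14.19 Y6.87
G1 X0.00 Y6.87
G1 X0.00 Y0.00
; layer 4
G0 Z11.06
G0 X0.00 Y0.00
G1 X14.19 Y0.00
G1 X14.19 Y3.44
G1 X0.00 Y3.44
G1 X0.00 Y0.00
M2 ; end

The solid is a wedge (ramp): 14.2 × 17.2 mm base, rising to 13.8 mm along the y=0 edge and sloping linearly to z=0 at y=17.2. Slicing at Δz = 2.77 mm — 5 equal slices spanning the solid's height, so layer i sits at z = i·h/5 — gives 4 non-empty perimeters. Each is a 4-segment closed polygon; G0 lifts to the layer z and rapids to the start vertex, then G1 traces the edges. The cross-section shrinks linearly with z (the slice at the apex is degenerate and omitted).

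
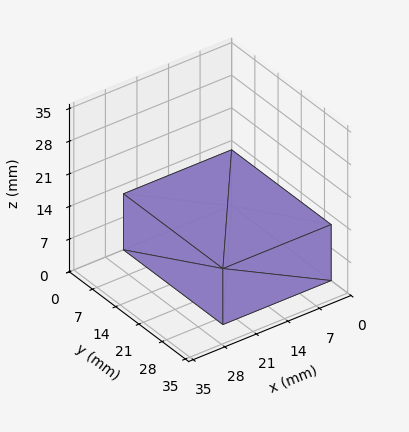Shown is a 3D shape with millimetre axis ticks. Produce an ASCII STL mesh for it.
Reading the render: the shape is a rectangular box, roughly 24 × 30 mm footprint and 12 mm tall (dimensions read to the nearest mm from the axis ticks). For the STL, each face is triangulated and given an outward normal.

solid part
  facet normal 0.0000 0.0000 -1.0000
    outer loop
      vertex 24.00 30.00 0.00
      vertex 24.00 0.00 0.00
      vertex 0.00 0.00 0.00
    endloop
  endfacet
  facet normal 0.0000 0.0000 -1.0000
    outer loop
      vertex 0.00 30.00 0.00
      vertex 24.00 30.00 0.00
      vertex 0.00 0.00 0.00
    endloop
  endfacet
  facet normal 0.0000 0.0000 1.0000
    outer loop
      vertex 0.00 0.00 12.00
      vertex 24.00 0.00 12.00
      vertex 24.00 30.00 12.00
    endloop
  endfacet
  facet normal 0.0000 0.0000 1.0000
    outer loop
      vertex 0.00 0.00 12.00
      vertex 24.00 30.00 12.00
      vertex 0.00 30.00 12.00
    endloop
  endfacet
  facet normal 0.0000 -1.0000 0.0000
    outer loop
      vertex 0.00 0.00 0.00
      vertex 24.00 0.00 0.00
      vertex 24.00 0.00 12.00
    endloop
  endfacet
  facet normal 0.0000 -1.0000 0.0000
    outer loop
      vertex 0.00 0.00 0.00
      vertex 24.00 0.00 12.00
      vertex 0.00 0.00 12.00
    endloop
  endfacet
  facet normal 0.0000 1.0000 0.0000
    outer loop
      vertex 24.00 30.00 12.00
      vertex 24.00 30.00 0.00
      vertex 0.00 30.00 0.00
    endloop
  endfacet
  facet normal 0.0000 1.0000 0.0000
    outer loop
      vertex 0.00 30.00 12.00
      vertex 24.00 30.00 12.00
      vertex 0.00 30.00 0.00
    endloop
  endfacet
  facet normal -1.0000 0.0000 0.0000
    outer loop
      vertex 0.00 30.00 12.00
      vertex 0.00 30.00 0.00
      vertex 0.00 0.00 0.00
    endloop
  endfacet
  facet normal -1.0000 0.0000 0.0000
    outer loop
      vertex 0.00 0.00 12.00
      vertex 0.00 30.00 12.00
      vertex 0.00 0.00 0.00
    endloop
  endfacet
  facet normal 1.0000 0.0000 0.0000
    outer loop
      vertex 24.00 0.00 0.00
      vertex 24.00 30.00 0.00
      vertex 24.00 30.00 12.00
    endloop
  endfacet
  facet normal 1.0000 0.0000 0.0000
    outer loop
      vertex 24.00 0.00 0.00
      vertex 24.00 30.00 12.00
      vertex 24.00 0.00 12.00
    endloop
  endfacet
endsolid part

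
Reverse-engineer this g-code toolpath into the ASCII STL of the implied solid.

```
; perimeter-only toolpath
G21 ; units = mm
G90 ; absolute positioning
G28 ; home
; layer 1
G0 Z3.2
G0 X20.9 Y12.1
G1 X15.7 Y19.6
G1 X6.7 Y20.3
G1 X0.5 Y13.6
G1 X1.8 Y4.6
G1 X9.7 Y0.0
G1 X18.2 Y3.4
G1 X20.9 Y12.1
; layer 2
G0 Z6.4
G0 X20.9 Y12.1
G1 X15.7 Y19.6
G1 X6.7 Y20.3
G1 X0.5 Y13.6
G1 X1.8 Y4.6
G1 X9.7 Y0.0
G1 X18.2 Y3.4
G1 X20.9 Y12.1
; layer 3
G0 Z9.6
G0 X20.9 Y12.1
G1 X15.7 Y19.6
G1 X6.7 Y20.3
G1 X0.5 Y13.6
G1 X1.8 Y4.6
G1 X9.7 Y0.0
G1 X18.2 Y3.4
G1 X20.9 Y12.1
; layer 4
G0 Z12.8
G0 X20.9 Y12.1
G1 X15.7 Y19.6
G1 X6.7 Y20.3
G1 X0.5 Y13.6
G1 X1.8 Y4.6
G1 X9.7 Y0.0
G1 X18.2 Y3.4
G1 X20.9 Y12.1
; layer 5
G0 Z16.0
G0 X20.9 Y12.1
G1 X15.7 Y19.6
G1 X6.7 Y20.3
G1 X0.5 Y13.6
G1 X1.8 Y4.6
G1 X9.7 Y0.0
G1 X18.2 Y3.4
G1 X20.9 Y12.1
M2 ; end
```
solid part
  facet normal 0.0000 0.0000 -1.0000
    outer loop
      vertex 6.7 20.3 0.0
      vertex 15.7 19.6 0.0
      vertex 20.9 12.1 0.0
    endloop
  endfacet
  facet normal 0.0000 0.0000 -1.0000
    outer loop
      vertex 0.5 13.6 0.0
      vertex 6.7 20.3 0.0
      vertex 20.9 12.1 0.0
    endloop
  endfacet
  facet normal 0.0000 0.0000 -1.0000
    outer loop
      vertex 1.8 4.6 0.0
      vertex 0.5 13.6 0.0
      vertex 20.9 12.1 0.0
    endloop
  endfacet
  facet normal 0.0000 0.0000 -1.0000
    outer loop
      vertex 9.7 0.0 0.0
      vertex 1.8 4.6 0.0
      vertex 20.9 12.1 0.0
    endloop
  endfacet
  facet normal 0.0000 0.0000 -1.0000
    outer loop
      vertex 18.2 3.4 0.0
      vertex 9.7 0.0 0.0
      vertex 20.9 12.1 0.0
    endloop
  endfacet
  facet normal 0.0000 0.0000 1.0000
    outer loop
      vertex 20.9 12.1 16.0
      vertex 15.7 19.6 16.0
      vertex 6.7 20.3 16.0
    endloop
  endfacet
  facet normal 0.0000 0.0000 1.0000
    outer loop
      vertex 20.9 12.1 16.0
      vertex 6.7 20.3 16.0
      vertex 0.5 13.6 16.0
    endloop
  endfacet
  facet normal 0.0000 0.0000 1.0000
    outer loop
      vertex 20.9 12.1 16.0
      vertex 0.5 13.6 16.0
      vertex 1.8 4.6 16.0
    endloop
  endfacet
  facet normal 0.0000 0.0000 1.0000
    outer loop
      vertex 20.9 12.1 16.0
      vertex 1.8 4.6 16.0
      vertex 9.7 0.0 16.0
    endloop
  endfacet
  facet normal 0.0000 0.0000 1.0000
    outer loop
      vertex 20.9 12.1 16.0
      vertex 9.7 0.0 16.0
      vertex 18.2 3.4 16.0
    endloop
  endfacet
  facet normal 0.8218 0.5698 0.0000
    outer loop
      vertex 20.9 12.1 0.0
      vertex 15.7 19.6 0.0
      vertex 15.7 19.6 16.0
    endloop
  endfacet
  facet normal 0.8218 0.5698 0.0000
    outer loop
      vertex 20.9 12.1 0.0
      vertex 15.7 19.6 16.0
      vertex 20.9 12.1 16.0
    endloop
  endfacet
  facet normal 0.0775 0.9970 0.0000
    outer loop
      vertex 15.7 19.6 0.0
      vertex 6.7 20.3 0.0
      vertex 6.7 20.3 16.0
    endloop
  endfacet
  facet normal 0.0775 0.9970 0.0000
    outer loop
      vertex 15.7 19.6 0.0
      vertex 6.7 20.3 16.0
      vertex 15.7 19.6 16.0
    endloop
  endfacet
  facet normal -0.7340 0.6792 0.0000
    outer loop
      vertex 6.7 20.3 0.0
      vertex 0.5 13.6 0.0
      vertex 0.5 13.6 16.0
    endloop
  endfacet
  facet normal -0.7340 0.6792 0.0000
    outer loop
      vertex 6.7 20.3 0.0
      vertex 0.5 13.6 16.0
      vertex 6.7 20.3 16.0
    endloop
  endfacet
  facet normal -0.9897 -0.1430 0.0000
    outer loop
      vertex 0.5 13.6 0.0
      vertex 1.8 4.6 0.0
      vertex 1.8 4.6 16.0
    endloop
  endfacet
  facet normal -0.9897 -0.1430 0.0000
    outer loop
      vertex 0.5 13.6 0.0
      vertex 1.8 4.6 16.0
      vertex 0.5 13.6 16.0
    endloop
  endfacet
  facet normal -0.5032 -0.8642 0.0000
    outer loop
      vertex 1.8 4.6 0.0
      vertex 9.7 0.0 0.0
      vertex 9.7 0.0 16.0
    endloop
  endfacet
  facet normal -0.5032 -0.8642 0.0000
    outer loop
      vertex 1.8 4.6 0.0
      vertex 9.7 0.0 16.0
      vertex 1.8 4.6 16.0
    endloop
  endfacet
  facet normal 0.3714 -0.9285 0.0000
    outer loop
      vertex 9.7 0.0 0.0
      vertex 18.2 3.4 0.0
      vertex 18.2 3.4 16.0
    endloop
  endfacet
  facet normal 0.3714 -0.9285 0.0000
    outer loop
      vertex 9.7 0.0 0.0
      vertex 18.2 3.4 16.0
      vertex 9.7 0.0 16.0
    endloop
  endfacet
  facet normal 0.9551 -0.2964 0.0000
    outer loop
      vertex 18.2 3.4 0.0
      vertex 20.9 12.1 0.0
      vertex 20.9 12.1 16.0
    endloop
  endfacet
  facet normal 0.9551 -0.2964 0.0000
    outer loop
      vertex 18.2 3.4 0.0
      vertex 20.9 12.1 16.0
      vertex 18.2 3.4 16.0
    endloop
  endfacet
endsolid part

The G0 Z moves step by Δz≈3.2 mm. Every layer's G1 loop is the same polygon, so the solid is a straight extrusion of it from z=0 to z≈16. Closing with flat bottom and top caps and triangulating gives 24 facets — a regular 7-sided prism (a cylinder approximated with 7 flat sides), circumscribed radius ≈ 10.5 mm, height ≈ 16 mm.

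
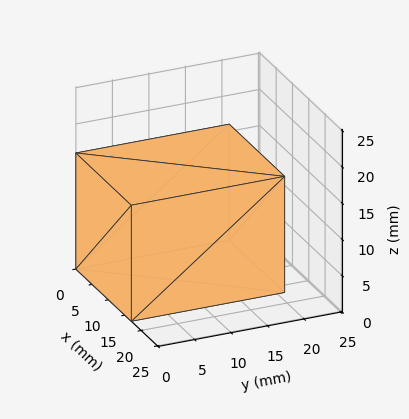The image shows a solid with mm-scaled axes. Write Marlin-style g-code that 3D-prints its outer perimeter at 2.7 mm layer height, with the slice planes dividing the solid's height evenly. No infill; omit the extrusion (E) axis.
Reading the render: the shape is a rectangular box, roughly 17 × 21 mm footprint and 16 mm tall (dimensions read to the nearest mm from the axis ticks). For the g-code, the solid's height is divided into equal slices at the stated Δz and each level perimeter traced with G1 moves after a G0 lift.

; perimeter-only toolpath
G21 ; units = mm
G90 ; absolute positioning
G28 ; home
; layer 1
G0 Z2.7
G0 X0.0 Y0.0
G1 X17.0 Y0.0
G1 X17.0 Y21.0
G1 X0.0 Y21.0
G1 X0.0 Y0.0
; layer 2
G0 Z5.3
G0 X0.0 Y0.0
G1 X17.0 Y0.0
G1 X17.0 Y21.0
G1 X0.0 Y21.0
G1 X0.0 Y0.0
; layer 3
G0 Z8.0
G0 X0.0 Y0.0
G1 X17.0 Y0.0
G1 X17.0 Y21.0
G1 X0.0 Y21.0
G1 X0.0 Y0.0
; layer 4
G0 Z10.7
G0 X0.0 Y0.0
G1 X17.0 Y0.0
G1 X17.0 Y21.0
G1 X0.0 Y21.0
G1 X0.0 Y0.0
; layer 5
G0 Z13.3
G0 X0.0 Y0.0
G1 X17.0 Y0.0
G1 X17.0 Y21.0
G1 X0.0 Y21.0
G1 X0.0 Y0.0
; layer 6
G0 Z16.0
G0 X0.0 Y0.0
G1 X17.0 Y0.0
G1 X17.0 Y21.0
G1 X0.0 Y21.0
G1 X0.0 Y0.0
M2 ; end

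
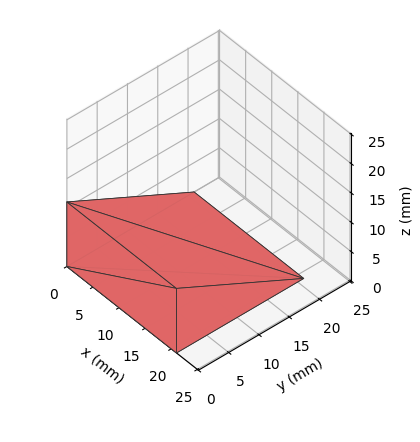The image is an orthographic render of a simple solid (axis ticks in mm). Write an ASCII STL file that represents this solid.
Reading the render: the shape is a wedge (ramp): 21 × 21 mm base, rising to 11 mm along the y=0 edge and sloping linearly to z=0 at y=21 (dimensions read to the nearest mm from the axis ticks). For the STL, each face is triangulated and given an outward normal.

solid part
  facet normal 0.0000 0.0000 -1.0000
    outer loop
      vertex 21.000 21.000 0.000
      vertex 21.000 0.000 0.000
      vertex 0.000 0.000 0.000
    endloop
  endfacet
  facet normal 0.0000 0.0000 -1.0000
    outer loop
      vertex 0.000 21.000 0.000
      vertex 21.000 21.000 0.000
      vertex 0.000 0.000 0.000
    endloop
  endfacet
  facet normal 0.0000 -1.0000 0.0000
    outer loop
      vertex 0.000 0.000 0.000
      vertex 21.000 0.000 0.000
      vertex 21.000 0.000 11.000
    endloop
  endfacet
  facet normal 0.0000 -1.0000 0.0000
    outer loop
      vertex 0.000 0.000 0.000
      vertex 21.000 0.000 11.000
      vertex 0.000 0.000 11.000
    endloop
  endfacet
  facet normal 0.0000 0.4640 0.8858
    outer loop
      vertex 0.000 0.000 11.000
      vertex 21.000 0.000 11.000
      vertex 21.000 21.000 0.000
    endloop
  endfacet
  facet normal 0.0000 0.4640 0.8858
    outer loop
      vertex 0.000 0.000 11.000
      vertex 21.000 21.000 0.000
      vertex 0.000 21.000 0.000
    endloop
  endfacet
  facet normal -1.0000 0.0000 0.0000
    outer loop
      vertex 0.000 0.000 11.000
      vertex 0.000 21.000 0.000
      vertex 0.000 0.000 0.000
    endloop
  endfacet
  facet normal 1.0000 0.0000 0.0000
    outer loop
      vertex 21.000 0.000 0.000
      vertex 21.000 21.000 0.000
      vertex 21.000 0.000 11.000
    endloop
  endfacet
endsolid part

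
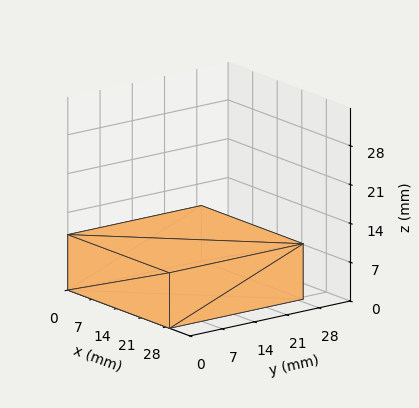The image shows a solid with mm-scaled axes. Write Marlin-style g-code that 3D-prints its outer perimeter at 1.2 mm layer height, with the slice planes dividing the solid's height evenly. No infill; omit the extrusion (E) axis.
Reading the render: the shape is a rectangular box, roughly 29 × 29 mm footprint and 10 mm tall (dimensions read to the nearest mm from the axis ticks). For the g-code, the solid's height is divided into equal slices at the stated Δz and each level perimeter traced with G1 moves after a G0 lift.

; perimeter-only toolpath
G21 ; units = mm
G90 ; absolute positioning
G28 ; home
; layer 1
G0 Z1.2
G0 X0.0 Y0.0
G1 X29.0 Y0.0
G1 X29.0 Y29.0
G1 X0.0 Y29.0
G1 X0.0 Y0.0
; layer 2
G0 Z2.5
G0 X0.0 Y0.0
G1 X29.0 Y0.0
G1 X29.0 Y29.0
G1 X0.0 Y29.0
G1 X0.0 Y0.0
; layer 3
G0 Z3.8
G0 X0.0 Y0.0
G1 X29.0 Y0.0
G1 X29.0 Y29.0
G1 X0.0 Y29.0
G1 X0.0 Y0.0
; layer 4
G0 Z5.0
G0 X0.0 Y0.0
G1 X29.0 Y0.0
G1 X29.0 Y29.0
G1 X0.0 Y29.0
G1 X0.0 Y0.0
; layer 5
G0 Z6.2
G0 X0.0 Y0.0
G1 X29.0 Y0.0
G1 X29.0 Y29.0
G1 X0.0 Y29.0
G1 X0.0 Y0.0
; layer 6
G0 Z7.5
G0 X0.0 Y0.0
G1 X29.0 Y0.0
G1 X29.0 Y29.0
G1 X0.0 Y29.0
G1 X0.0 Y0.0
; layer 7
G0 Z8.8
G0 X0.0 Y0.0
G1 X29.0 Y0.0
G1 X29.0 Y29.0
G1 X0.0 Y29.0
G1 X0.0 Y0.0
; layer 8
G0 Z10.0
G0 X0.0 Y0.0
G1 X29.0 Y0.0
G1 X29.0 Y29.0
G1 X0.0 Y29.0
G1 X0.0 Y0.0
M2 ; end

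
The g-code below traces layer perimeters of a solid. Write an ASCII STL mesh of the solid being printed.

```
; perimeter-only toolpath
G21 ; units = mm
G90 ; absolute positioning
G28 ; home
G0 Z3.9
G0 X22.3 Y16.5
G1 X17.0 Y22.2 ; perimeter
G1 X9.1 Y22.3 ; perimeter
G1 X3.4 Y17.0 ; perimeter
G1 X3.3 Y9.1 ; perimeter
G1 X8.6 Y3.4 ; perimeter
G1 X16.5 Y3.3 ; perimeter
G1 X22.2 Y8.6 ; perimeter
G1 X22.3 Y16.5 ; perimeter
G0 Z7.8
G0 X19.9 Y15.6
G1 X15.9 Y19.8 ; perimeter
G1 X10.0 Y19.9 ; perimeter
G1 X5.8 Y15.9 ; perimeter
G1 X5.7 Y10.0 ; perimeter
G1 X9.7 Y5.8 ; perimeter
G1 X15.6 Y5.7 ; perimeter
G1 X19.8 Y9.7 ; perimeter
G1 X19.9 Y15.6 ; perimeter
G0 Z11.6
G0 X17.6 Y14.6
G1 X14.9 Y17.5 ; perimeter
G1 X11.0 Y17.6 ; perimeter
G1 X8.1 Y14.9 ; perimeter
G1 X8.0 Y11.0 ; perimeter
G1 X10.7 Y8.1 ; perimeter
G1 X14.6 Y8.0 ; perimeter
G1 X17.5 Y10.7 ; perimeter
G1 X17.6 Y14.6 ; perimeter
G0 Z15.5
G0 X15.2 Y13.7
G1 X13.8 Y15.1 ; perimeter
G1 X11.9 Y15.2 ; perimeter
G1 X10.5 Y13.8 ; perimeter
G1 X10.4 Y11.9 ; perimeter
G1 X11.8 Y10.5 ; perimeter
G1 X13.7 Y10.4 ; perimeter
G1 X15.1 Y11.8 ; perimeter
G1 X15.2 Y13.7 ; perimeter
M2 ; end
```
solid part
  facet normal 0.0000 0.0000 -1.0000
    outer loop
      vertex 8.2 24.7 0.0
      vertex 18.0 24.5 0.0
      vertex 24.7 17.4 0.0
    endloop
  endfacet
  facet normal 0.0000 0.0000 -1.0000
    outer loop
      vertex 1.1 18.0 0.0
      vertex 8.2 24.7 0.0
      vertex 24.7 17.4 0.0
    endloop
  endfacet
  facet normal 0.0000 0.0000 -1.0000
    outer loop
      vertex 0.9 8.2 0.0
      vertex 1.1 18.0 0.0
      vertex 24.7 17.4 0.0
    endloop
  endfacet
  facet normal 0.0000 0.0000 -1.0000
    outer loop
      vertex 7.6 1.1 0.0
      vertex 0.9 8.2 0.0
      vertex 24.7 17.4 0.0
    endloop
  endfacet
  facet normal 0.0000 0.0000 -1.0000
    outer loop
      vertex 17.4 0.9 0.0
      vertex 7.6 1.1 0.0
      vertex 24.7 17.4 0.0
    endloop
  endfacet
  facet normal 0.0000 0.0000 -1.0000
    outer loop
      vertex 24.5 7.6 0.0
      vertex 17.4 0.9 0.0
      vertex 24.7 17.4 0.0
    endloop
  endfacet
  facet normal 0.6212 0.5862 0.5201
    outer loop
      vertex 24.7 17.4 0.0
      vertex 18.0 24.5 0.0
      vertex 12.8 12.8 19.4
    endloop
  endfacet
  facet normal 0.0174 0.8541 0.5198
    outer loop
      vertex 18.0 24.5 0.0
      vertex 8.2 24.7 0.0
      vertex 12.8 12.8 19.4
    endloop
  endfacet
  facet normal -0.5862 0.6212 0.5201
    outer loop
      vertex 8.2 24.7 0.0
      vertex 1.1 18.0 0.0
      vertex 12.8 12.8 19.4
    endloop
  endfacet
  facet normal -0.8541 0.0174 0.5198
    outer loop
      vertex 1.1 18.0 0.0
      vertex 0.9 8.2 0.0
      vertex 12.8 12.8 19.4
    endloop
  endfacet
  facet normal -0.6212 -0.5862 0.5201
    outer loop
      vertex 0.9 8.2 0.0
      vertex 7.6 1.1 0.0
      vertex 12.8 12.8 19.4
    endloop
  endfacet
  facet normal -0.0174 -0.8541 0.5198
    outer loop
      vertex 7.6 1.1 0.0
      vertex 17.4 0.9 0.0
      vertex 12.8 12.8 19.4
    endloop
  endfacet
  facet normal 0.5862 -0.6212 0.5201
    outer loop
      vertex 17.4 0.9 0.0
      vertex 24.5 7.6 0.0
      vertex 12.8 12.8 19.4
    endloop
  endfacet
  facet normal 0.8541 -0.0174 0.5198
    outer loop
      vertex 24.5 7.6 0.0
      vertex 24.7 17.4 0.0
      vertex 12.8 12.8 19.4
    endloop
  endfacet
endsolid part

The G0 Z moves step by Δz≈3.9 mm. The G1 loops shrink linearly with z, so the solid tapers from its base footprint up to z≈19.4. Closing with a flat bottom cap and the tapered top and triangulating gives 14 facets — a regular 8-sided pyramid, base circumscribed radius ≈ 12.8 mm, apex at z ≈ 19.4 mm.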